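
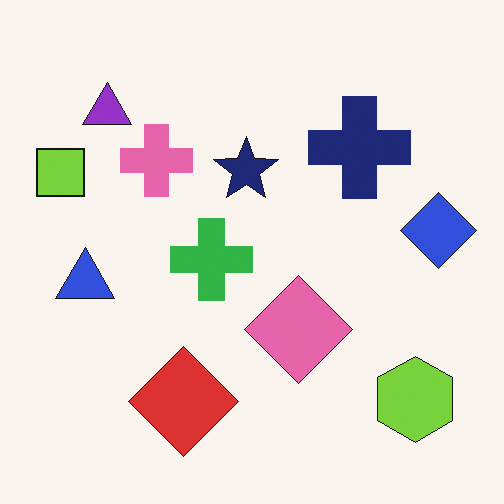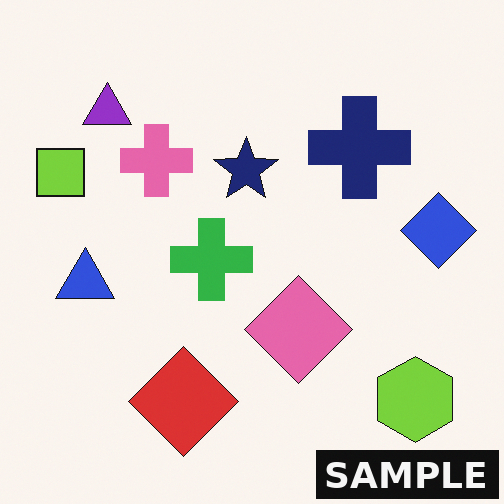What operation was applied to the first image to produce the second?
The image was watermarked with the text "SAMPLE" in the lower-right corner.

A dark label reading "SAMPLE" appears in the lower-right corner.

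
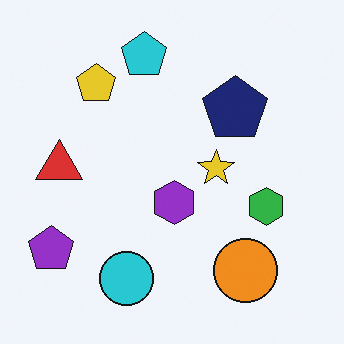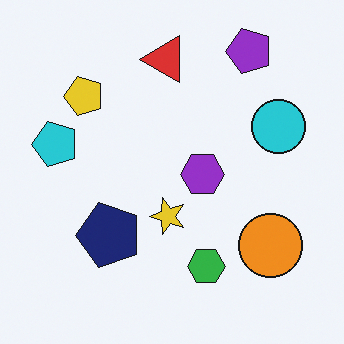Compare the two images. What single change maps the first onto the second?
The image was transposed (reflected across the top-left ↔ bottom-right diagonal).

Shapes have swapped their row and column positions — what was in the top-right is now in the bottom-left — a diagonal reflection.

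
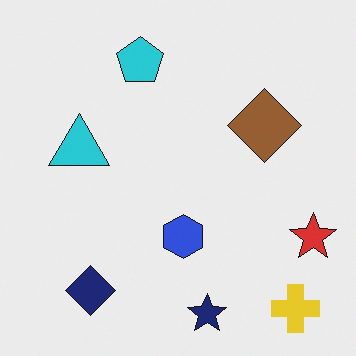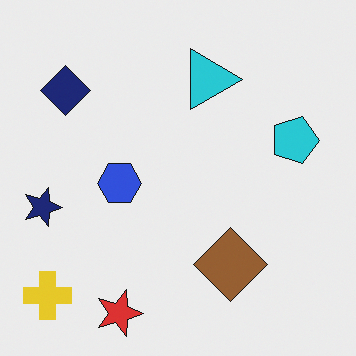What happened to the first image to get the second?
It was rotated 90° clockwise.

The yellow cross sits in the bottom-right of the first image and the bottom-left of the second — consistent with a whole-image 90° clockwise rotation.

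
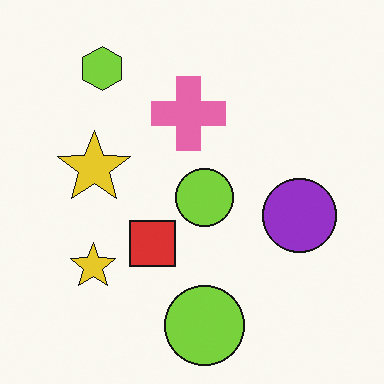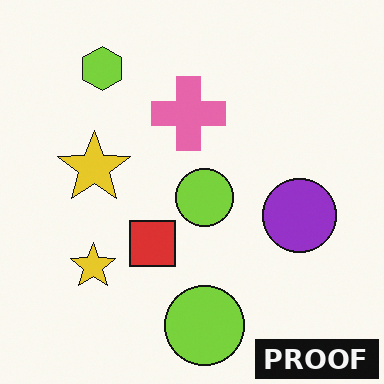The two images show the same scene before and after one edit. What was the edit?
The second image is the first watermarked with the text "PROOF" in the lower-right corner.

A dark label reading "PROOF" appears in the lower-right corner.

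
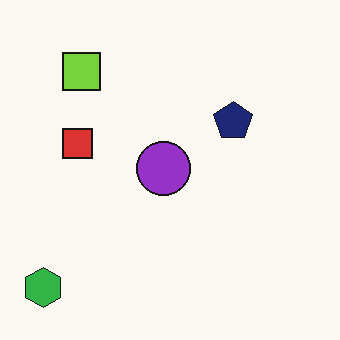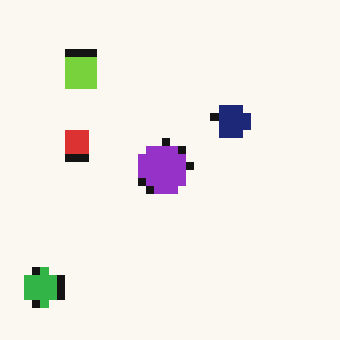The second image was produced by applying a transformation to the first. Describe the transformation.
Pixelated into visible square blocks.

Shapes are reduced to large square blocks; fine edges and outlines are lost — a downscale-then-upscale (mosaic) effect.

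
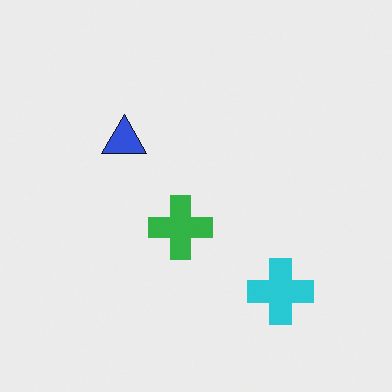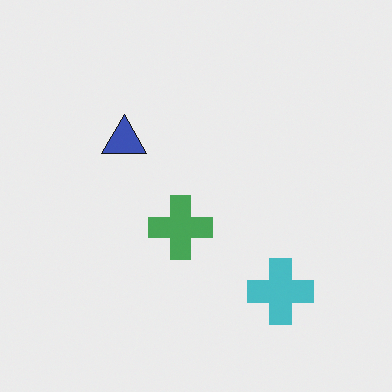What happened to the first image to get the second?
Slightly desaturated.

All colors are more muted and greyish — a global saturation change.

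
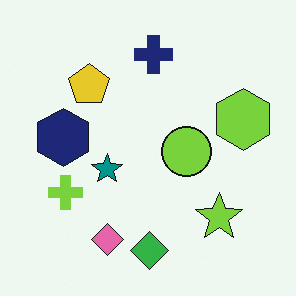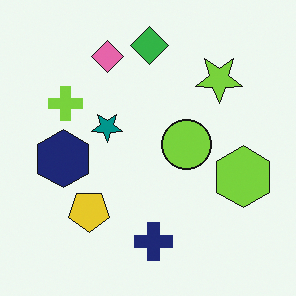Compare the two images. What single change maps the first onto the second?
The second image is the first flipped vertically (top ↔ bottom).

The green diamond is in the bottom of the first image and the top of the second — shapes on opposite sides of the horizontal midline have swapped in a mirror flip.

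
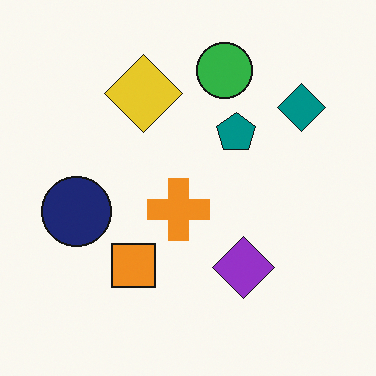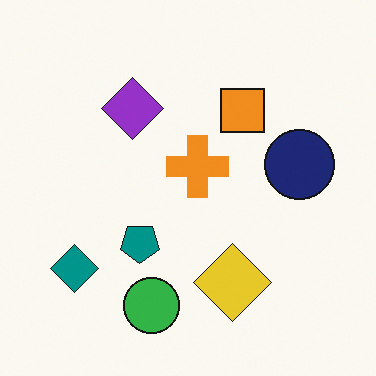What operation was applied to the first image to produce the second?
It was rotated 180°.

The teal diamond sits in the top-right of the first image and the bottom-left of the second — consistent with a whole-image 180° rotation.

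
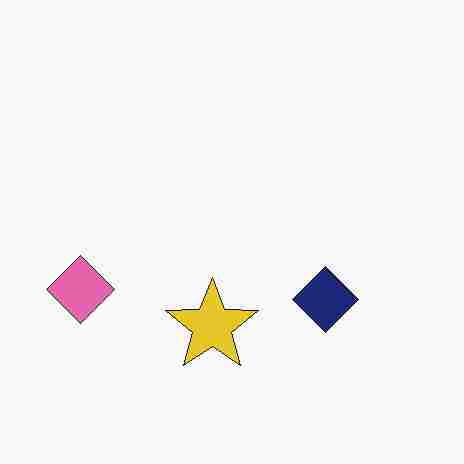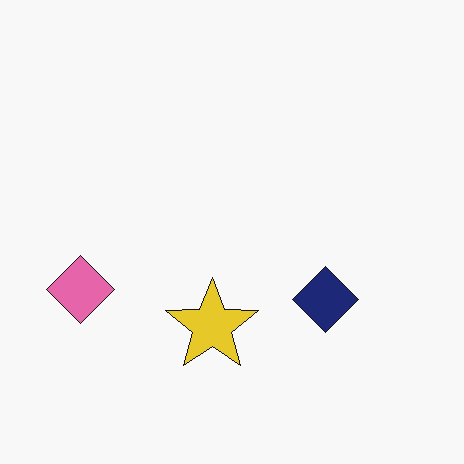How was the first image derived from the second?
It was degraded with heavy JPEG compression.

Blocky 8×8 compression artifacts appear around shape edges and the flat background shows ringing — characteristic JPEG degradation.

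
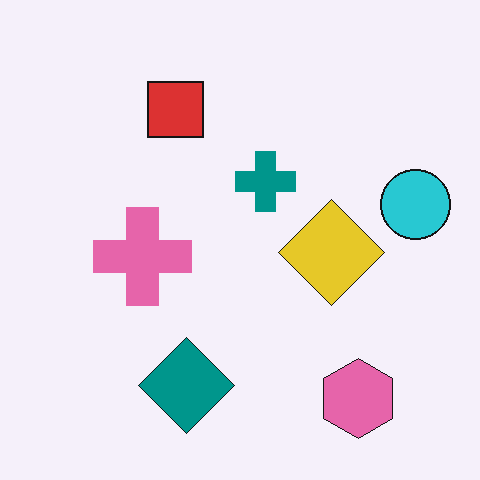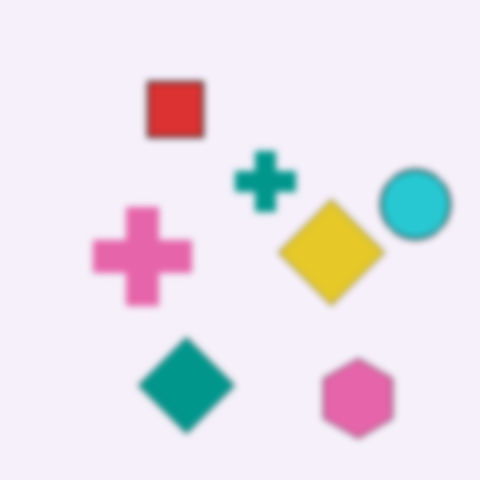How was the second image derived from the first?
The transformation is: noticeably gaussian-blurred.

Shape edges and outlines are uniformly softened across the whole image.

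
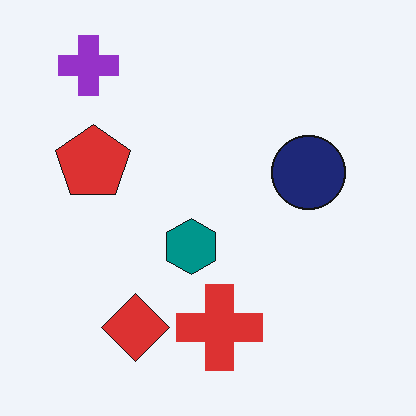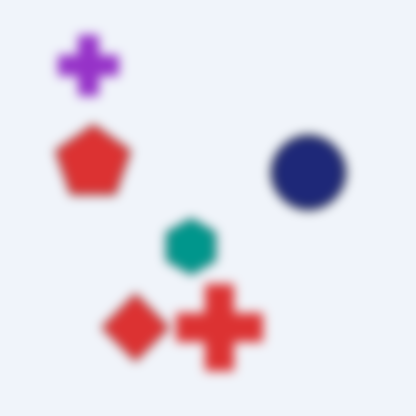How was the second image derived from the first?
It was strongly gaussian-blurred.

Shape edges and outlines are uniformly softened across the whole image.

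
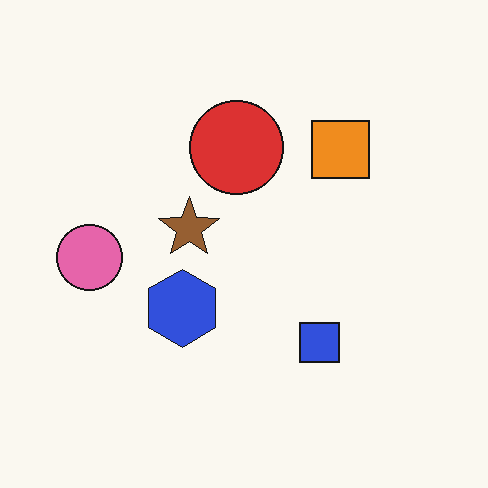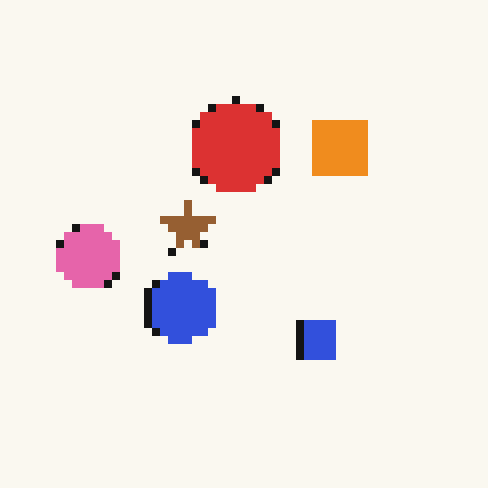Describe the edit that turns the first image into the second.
Pixelated into visible square blocks.

Shapes are reduced to large square blocks; fine edges and outlines are lost — a downscale-then-upscale (mosaic) effect.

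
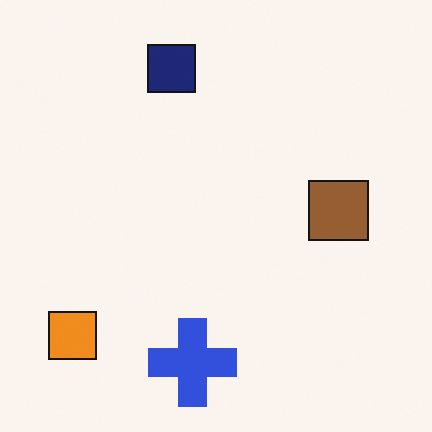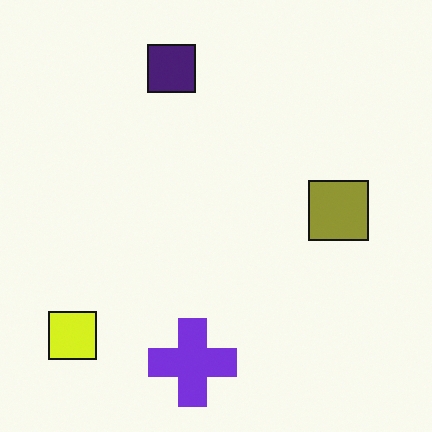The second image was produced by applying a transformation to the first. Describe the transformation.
Hue-shifted by a small amount.

Every shape's color has rotated by the same amount around the hue wheel — a uniform hue shift.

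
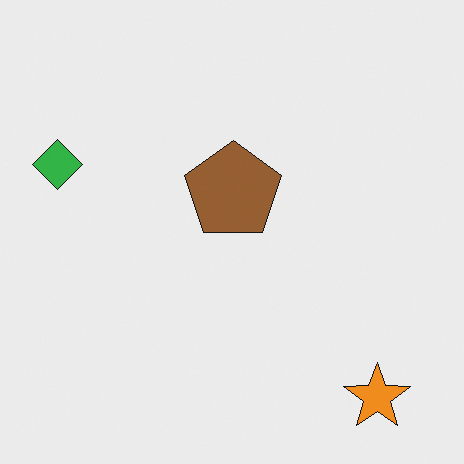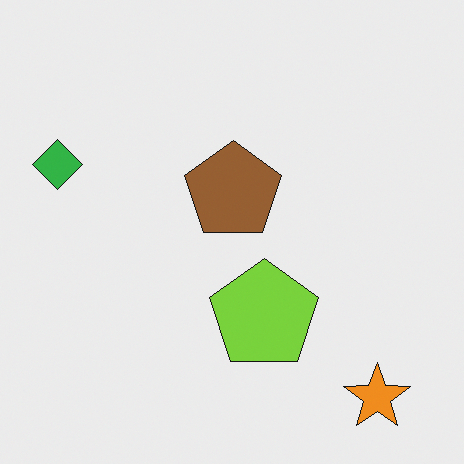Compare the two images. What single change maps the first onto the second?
The second image is the first overlaid with an additional lime pentagon.

A lime pentagon appears in the second image that is absent from the first.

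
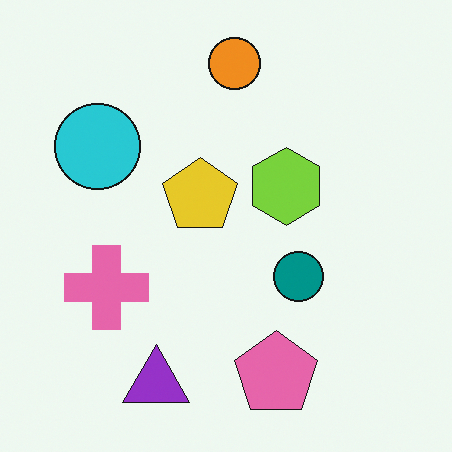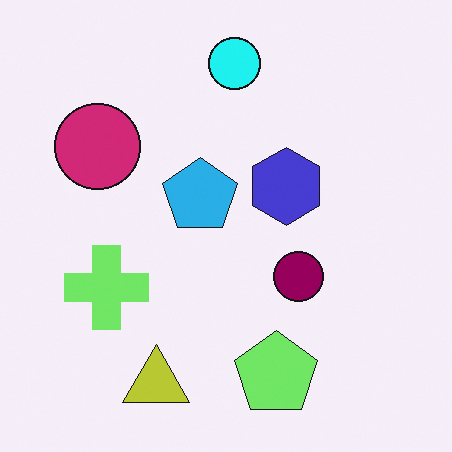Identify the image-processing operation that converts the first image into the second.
The image was hue-shifted noticeably.

Every shape's color has rotated by the same amount around the hue wheel — a uniform hue shift.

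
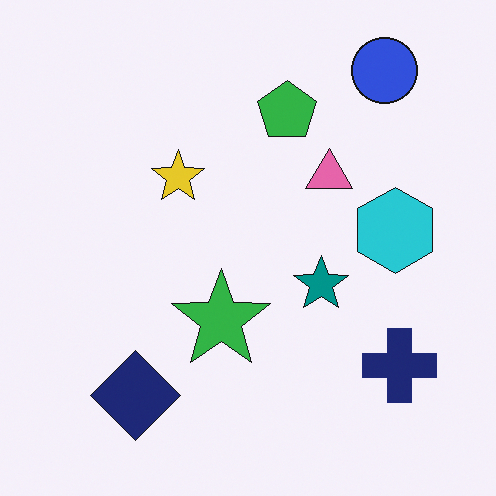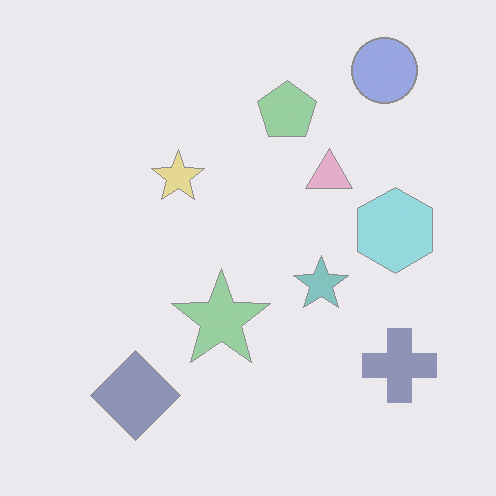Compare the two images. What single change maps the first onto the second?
This is the original image given much lower contrast.

Tones are pushed toward mid-grey across the whole image — a global contrast change.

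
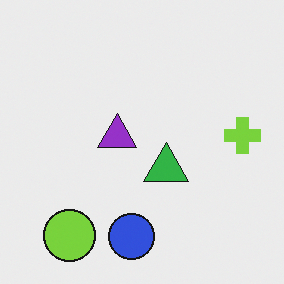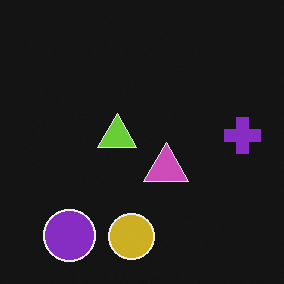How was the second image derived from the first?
Color-inverted (negative).

The light background has become dark and every shape's color is its complement — a photographic negative.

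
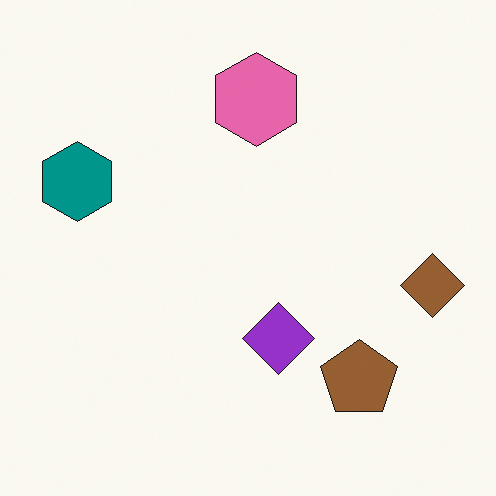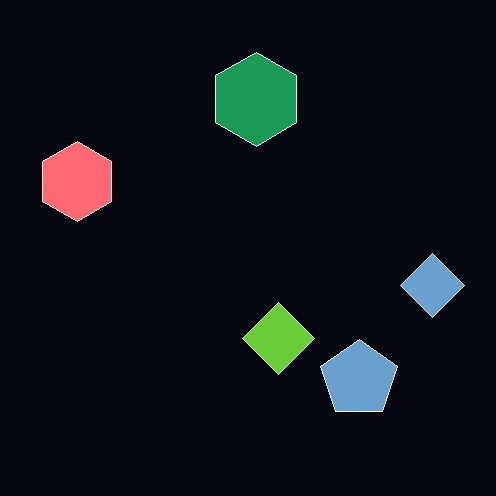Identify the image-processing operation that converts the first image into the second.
This is the original image color-inverted (negative).

The light background has become dark and every shape's color is its complement — a photographic negative.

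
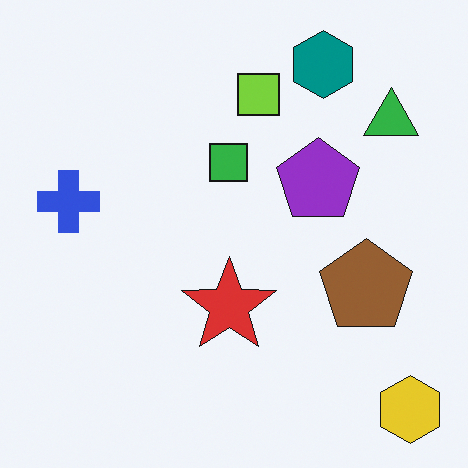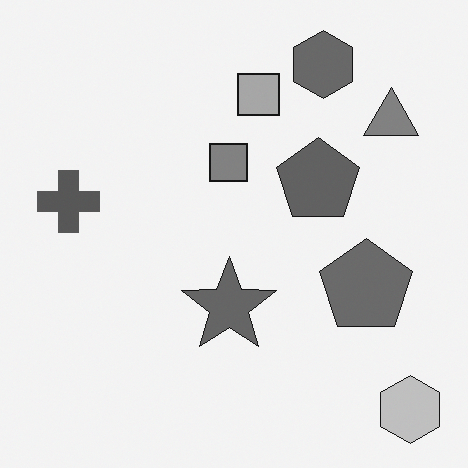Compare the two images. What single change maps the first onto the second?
It was converted to grayscale.

All color is removed — every shape is now a shade of grey.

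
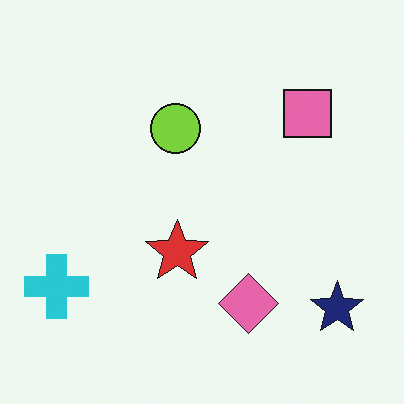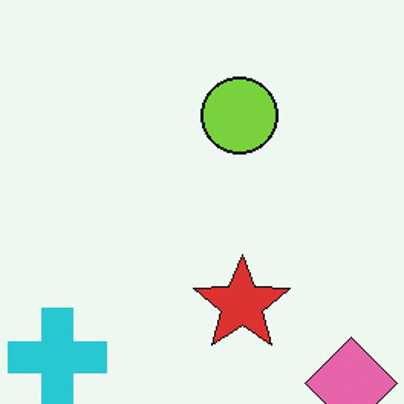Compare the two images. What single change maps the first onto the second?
The second image is the first cropped to a modestly smaller region and rescaled.

The visible shapes are larger and the field of view is narrower; shapes near the original edges may be partly or wholly outside the frame — a crop-and-rescale.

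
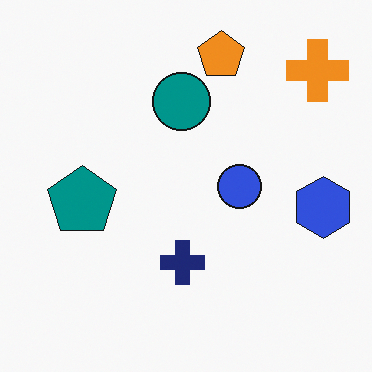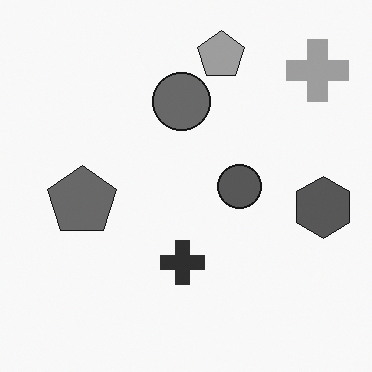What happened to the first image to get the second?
Converted to grayscale.

All color is removed — every shape is now a shade of grey.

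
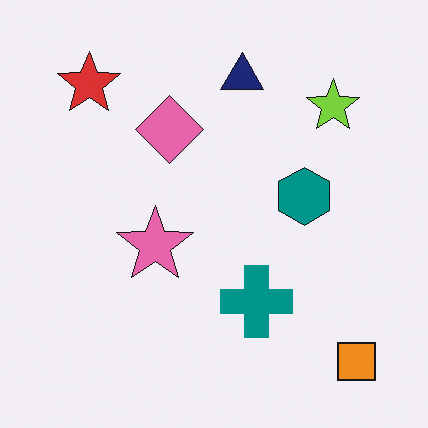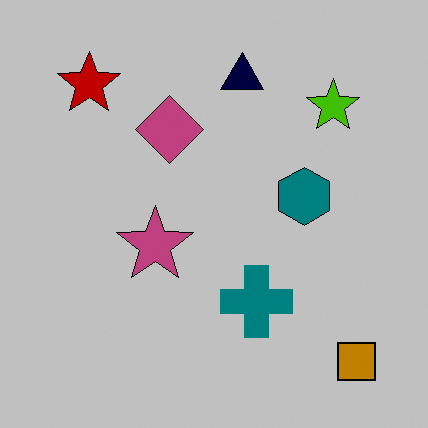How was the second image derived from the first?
The second image is the first aggressively posterized.

Each flat color has snapped to a coarser quantized level — most visibly, the near-white background has dropped to a flat grey.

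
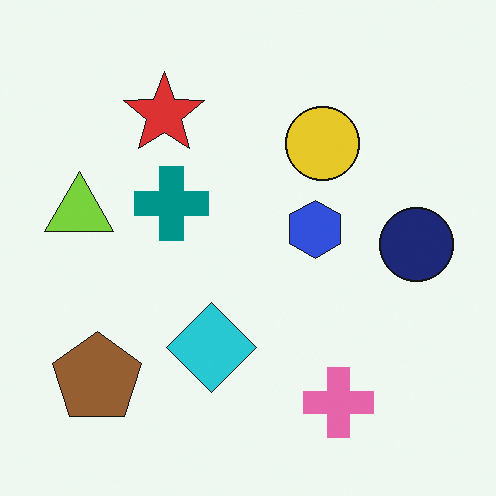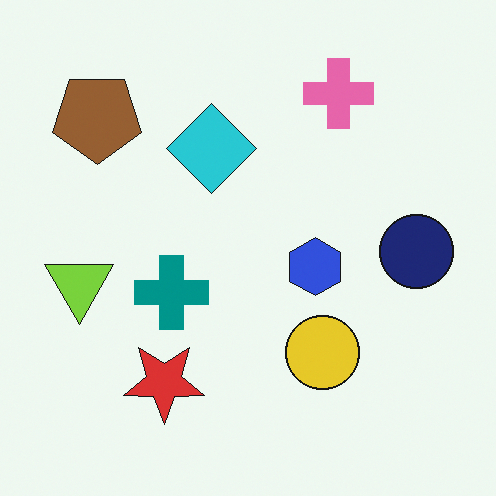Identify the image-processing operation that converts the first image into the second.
Flipped vertically (top ↔ bottom).

The pink cross is in the bottom-right of the first image and the top-right of the second — shapes on opposite sides of the horizontal midline have swapped in a mirror flip.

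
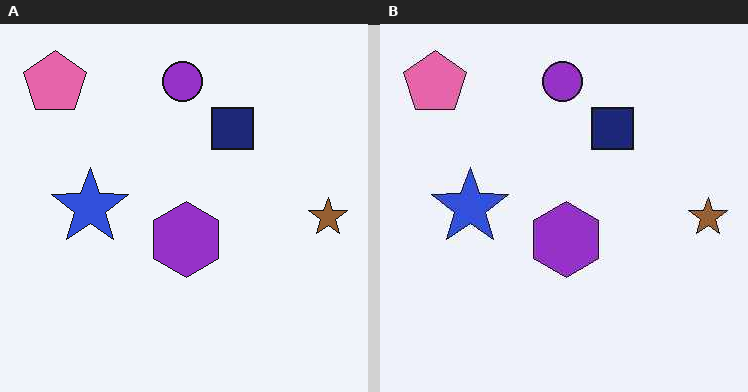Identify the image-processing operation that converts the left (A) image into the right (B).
It was JPEG-compressed with visible artifacts.

Blocky 8×8 compression artifacts appear around shape edges and the flat background shows ringing — characteristic JPEG degradation.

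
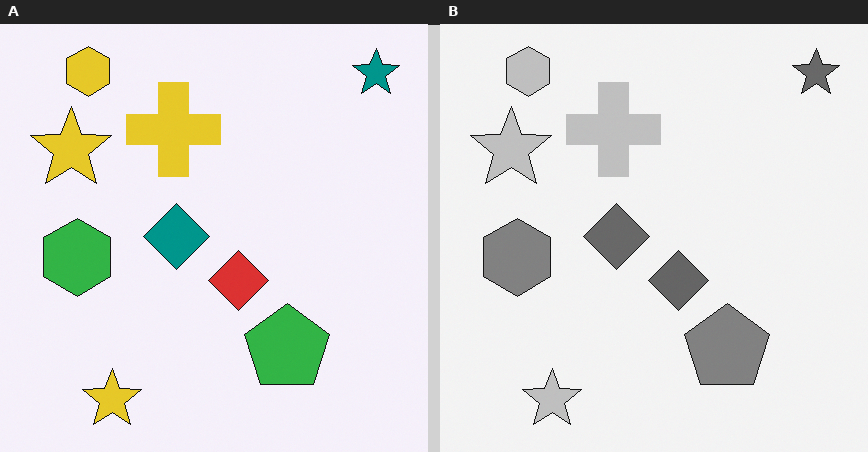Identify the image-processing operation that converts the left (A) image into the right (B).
The image was converted to grayscale.

All color is removed — every shape is now a shade of grey.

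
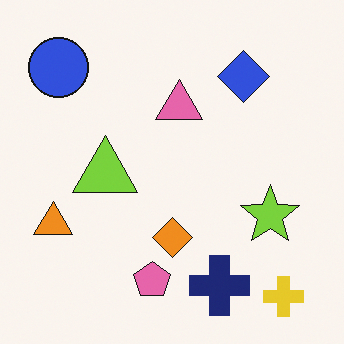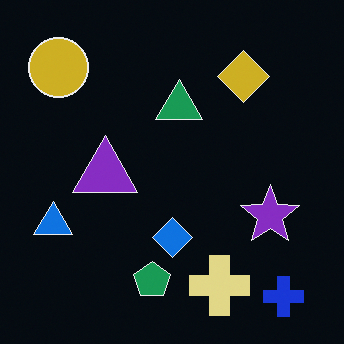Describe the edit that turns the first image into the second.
Color-inverted (negative).

The light background has become dark and every shape's color is its complement — a photographic negative.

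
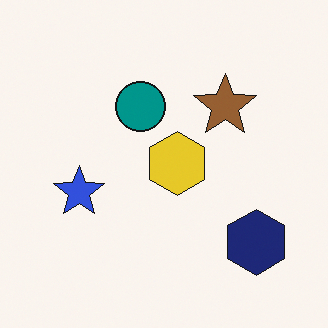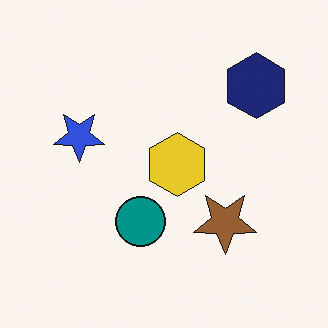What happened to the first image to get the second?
Flipped vertically (top ↔ bottom).

The navy hexagon is in the bottom-right of the first image and the top-right of the second — shapes on opposite sides of the horizontal midline have swapped in a mirror flip.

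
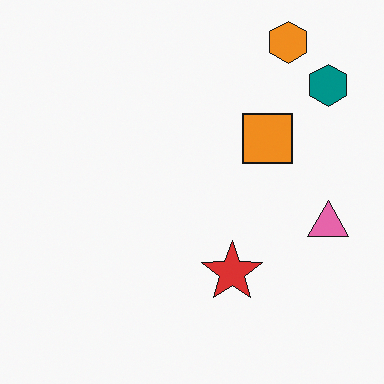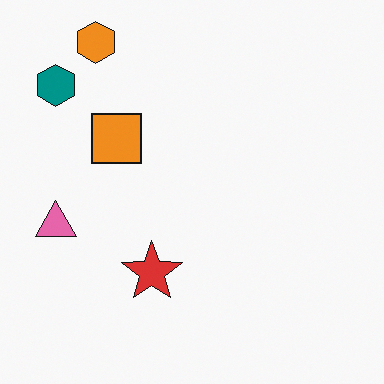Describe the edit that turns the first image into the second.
The image was flipped horizontally (left ↔ right).

The pink triangle is in the right of the first image and the left of the second — shapes on opposite sides of the vertical midline have swapped in a mirror flip.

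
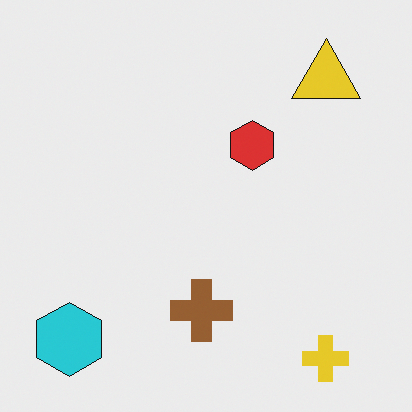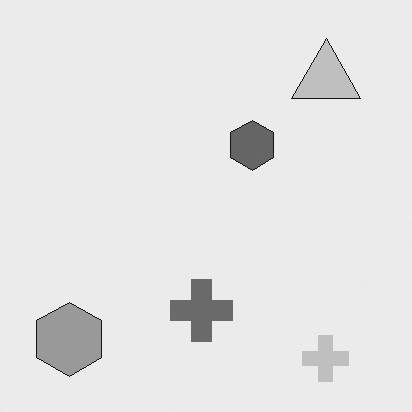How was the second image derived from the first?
The second image is the first converted to grayscale.

All color is removed — every shape is now a shade of grey.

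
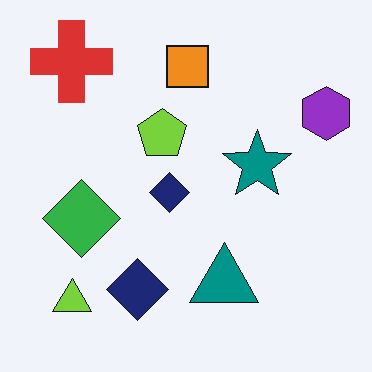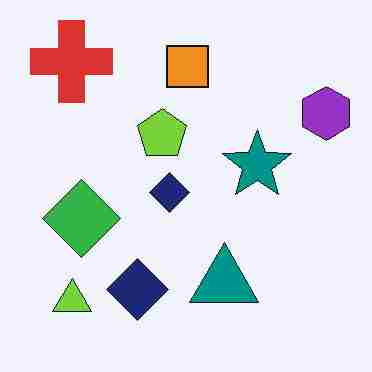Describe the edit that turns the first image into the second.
The transformation is: heavily JPEG-compressed with obvious blocking artifacts.

Blocky 8×8 compression artifacts appear around shape edges and the flat background shows ringing — characteristic JPEG degradation.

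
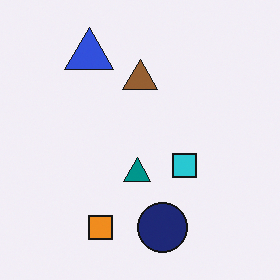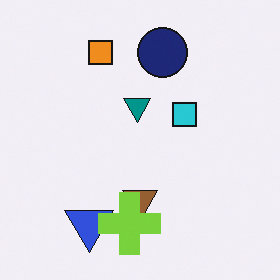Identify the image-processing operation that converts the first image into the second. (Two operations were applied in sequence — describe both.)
It was flipped vertically (top ↔ bottom), then overlaid with an additional lime cross.

The orange square is in the bottom of the first image and the top of the second — shapes on opposite sides of the horizontal midline have swapped in a mirror flip. A lime cross appears in the second image that is absent from the first.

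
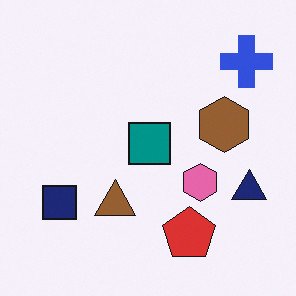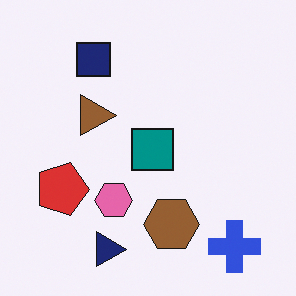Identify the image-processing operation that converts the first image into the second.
It was rotated 90° clockwise.

The blue cross sits in the top-right of the first image and the bottom-right of the second — consistent with a whole-image 90° clockwise rotation.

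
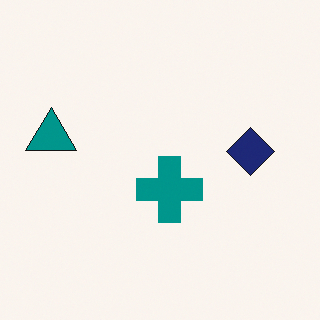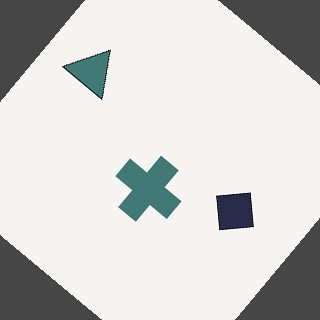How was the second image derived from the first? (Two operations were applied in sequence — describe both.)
The image was rotated clockwise by a large amount — several tens of degrees, then heavily desaturated.

Every shape is tilted by the same angle and the image corners show triangular fill wedges — a whole-image rotation by a non-right angle. All colors are more muted and greyish — a global saturation change.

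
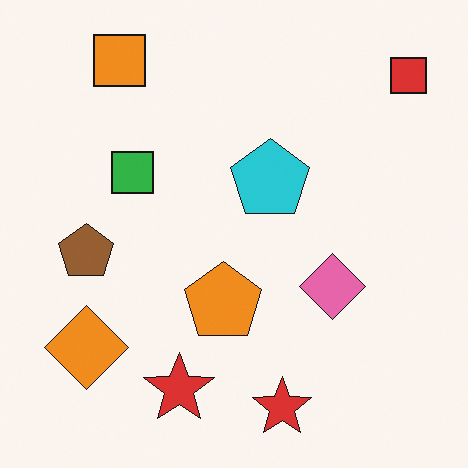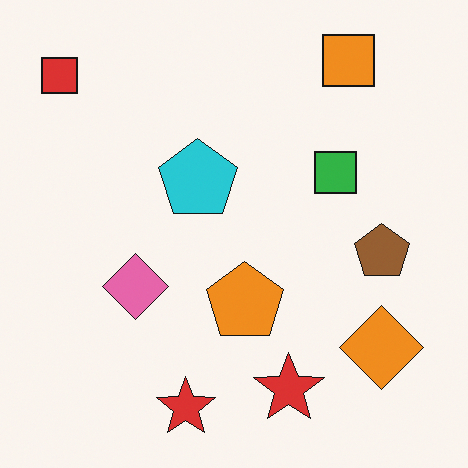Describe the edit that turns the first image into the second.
It was flipped horizontally (left ↔ right).

The red square is in the top-right of the first image and the top-left of the second — shapes on opposite sides of the vertical midline have swapped in a mirror flip.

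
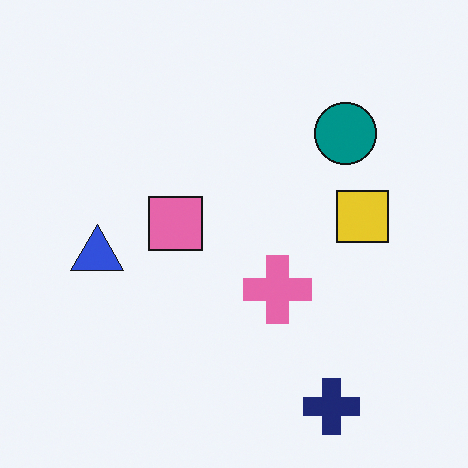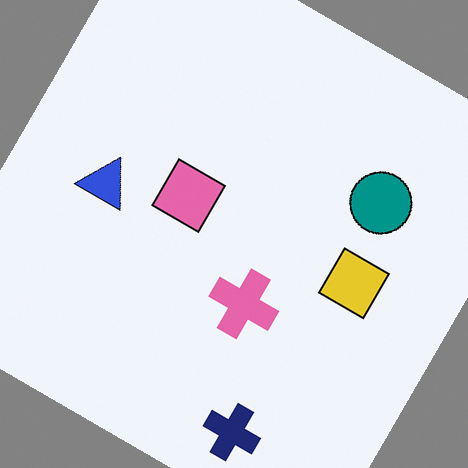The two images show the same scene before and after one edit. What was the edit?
It was rotated clockwise by a large amount — several tens of degrees.

Every shape is tilted by the same angle and the image corners show triangular fill wedges — a whole-image rotation by a non-right angle.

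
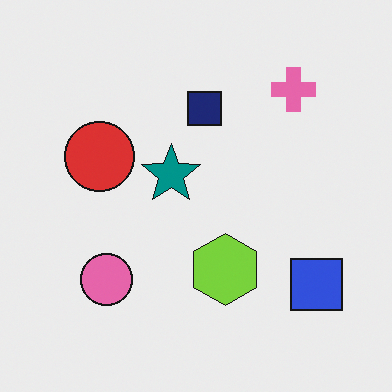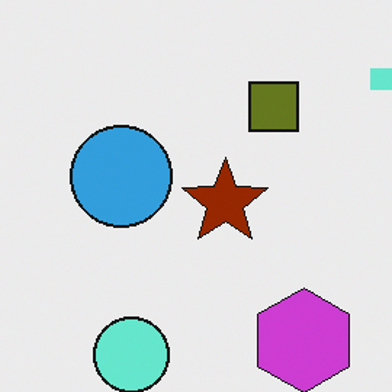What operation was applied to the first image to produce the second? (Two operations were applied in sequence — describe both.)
Cropped slightly and scaled back up, then hue-shifted by a large amount.

The visible shapes are larger and the field of view is narrower; shapes near the original edges may be partly or wholly outside the frame — a crop-and-rescale. Every shape's color has rotated by the same amount around the hue wheel — a uniform hue shift.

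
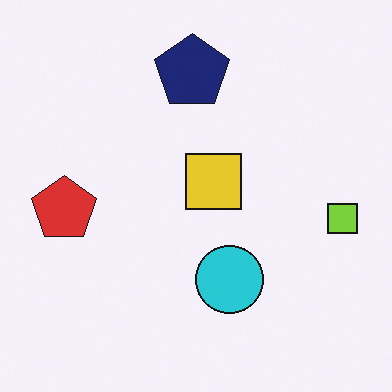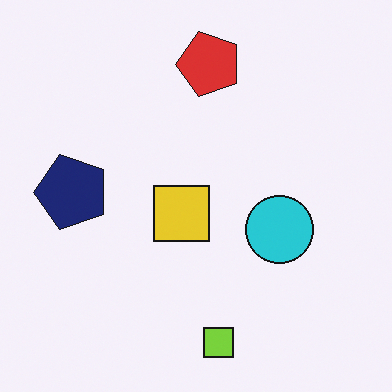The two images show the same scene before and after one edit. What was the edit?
This is the original image transposed (reflected across the top-left ↔ bottom-right diagonal).

Shapes have swapped their row and column positions — what was in the top-right is now in the bottom-left — a diagonal reflection.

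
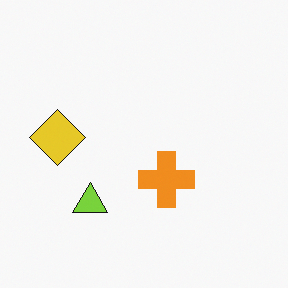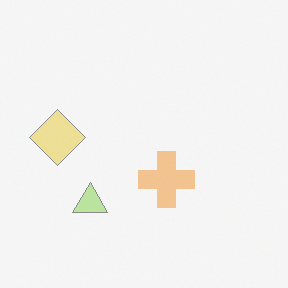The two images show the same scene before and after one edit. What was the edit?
This is the original image washed out (contrast reduced).

Tones are pushed toward mid-grey across the whole image — a global contrast change.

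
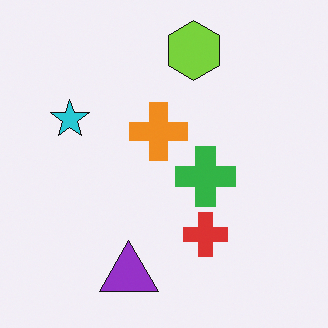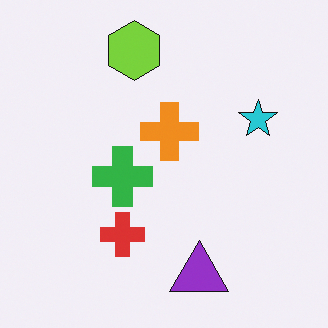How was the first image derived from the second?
Flipped horizontally (left ↔ right).

The cyan star is in the right of the second image and the left of the first — shapes on opposite sides of the vertical midline have swapped in a mirror flip.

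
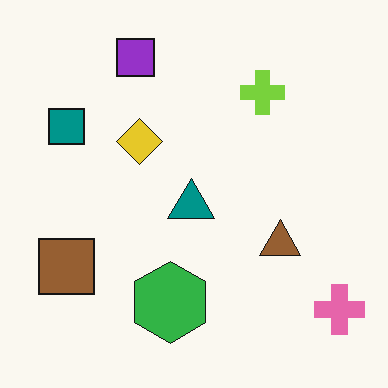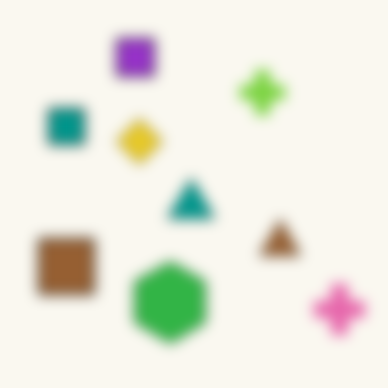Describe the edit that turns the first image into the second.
This is the original image heavily blurred.

Shape edges and outlines are uniformly softened across the whole image.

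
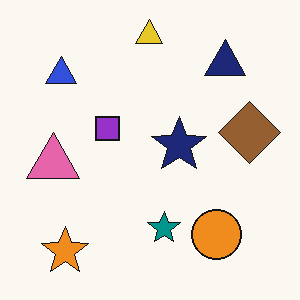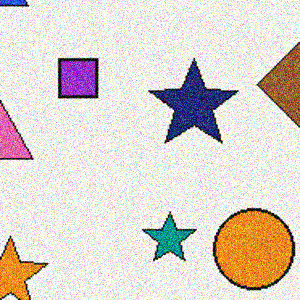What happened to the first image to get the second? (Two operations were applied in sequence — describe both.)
Cropped slightly and scaled back up, then degraded with heavy additive noise.

The visible shapes are larger and the field of view is narrower; shapes near the original edges may be partly or wholly outside the frame — a crop-and-rescale. Random speckle covers the whole image, including the flat background.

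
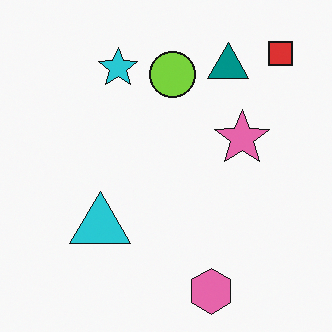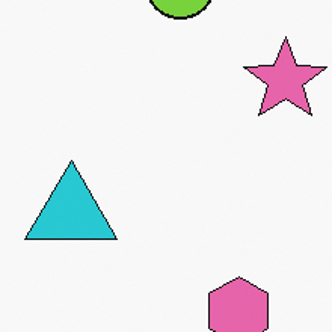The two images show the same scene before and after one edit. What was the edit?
The transformation is: cropped to a modestly smaller region and rescaled.

The visible shapes are larger and the field of view is narrower; shapes near the original edges may be partly or wholly outside the frame — a crop-and-rescale.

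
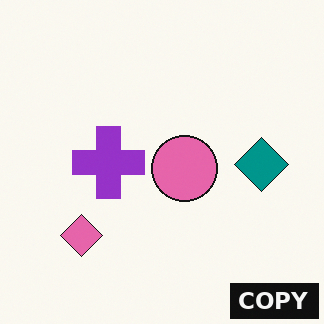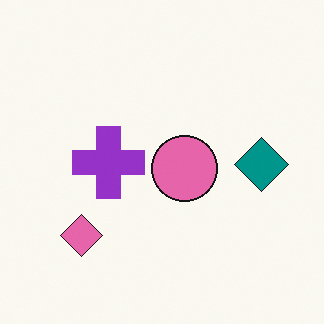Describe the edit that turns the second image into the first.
The transformation is: watermarked with the text "COPY" in the lower-right corner.

A dark label reading "COPY" appears in the lower-right corner.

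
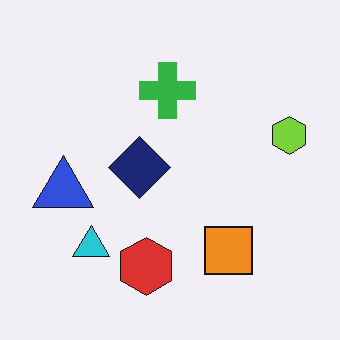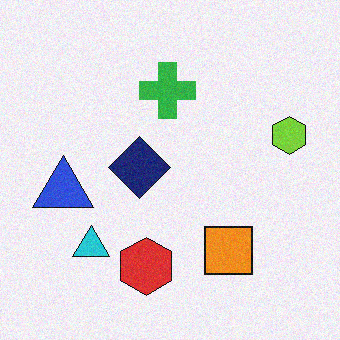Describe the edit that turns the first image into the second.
This is the original image degraded with light additive noise.

Random speckle covers the whole image, including the flat background.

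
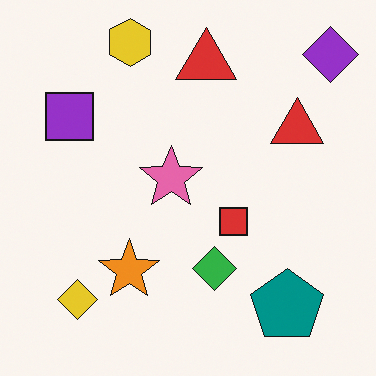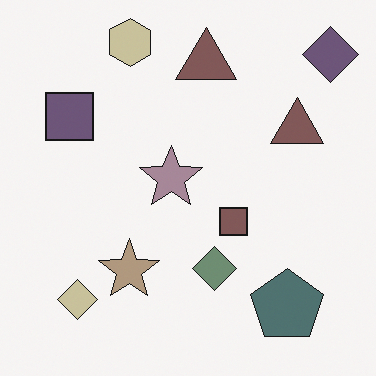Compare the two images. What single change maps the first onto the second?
This is the original image made much more muted (saturation change).

All colors are more muted and greyish — a global saturation change.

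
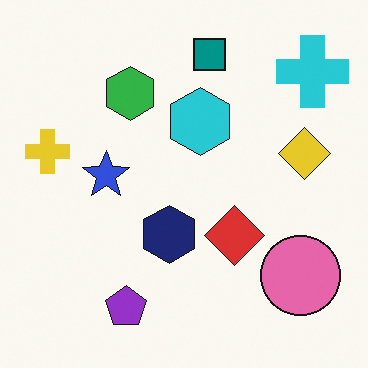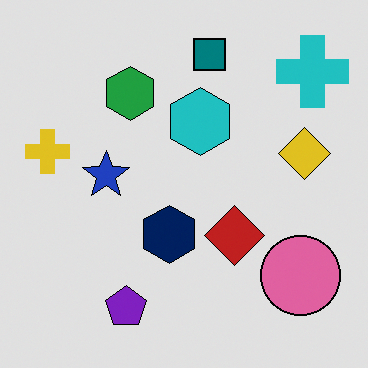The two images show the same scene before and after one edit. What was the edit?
It was posterized to a reduced palette.

Each flat color has snapped to a coarser quantized level — most visibly, the near-white background has dropped to a flat grey.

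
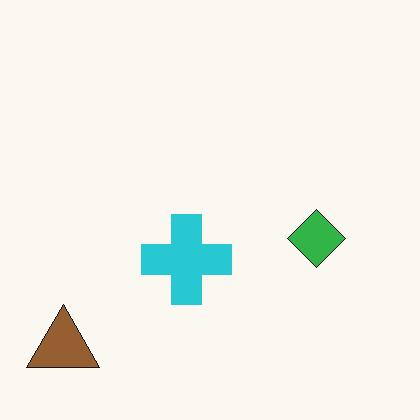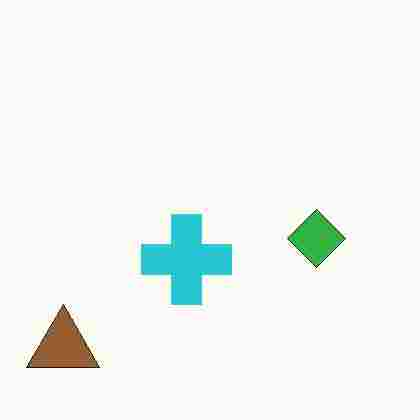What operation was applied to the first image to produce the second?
Heavily JPEG-compressed with obvious blocking artifacts.

Blocky 8×8 compression artifacts appear around shape edges and the flat background shows ringing — characteristic JPEG degradation.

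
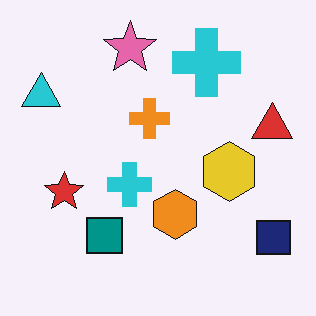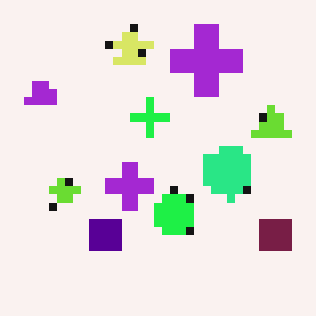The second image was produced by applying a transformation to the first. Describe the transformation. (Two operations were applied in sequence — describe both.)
Hue-shifted by a moderate amount, then pixelated into visible square blocks.

Every shape's color has rotated by the same amount around the hue wheel — a uniform hue shift. Shapes are reduced to large square blocks; fine edges and outlines are lost — a downscale-then-upscale (mosaic) effect.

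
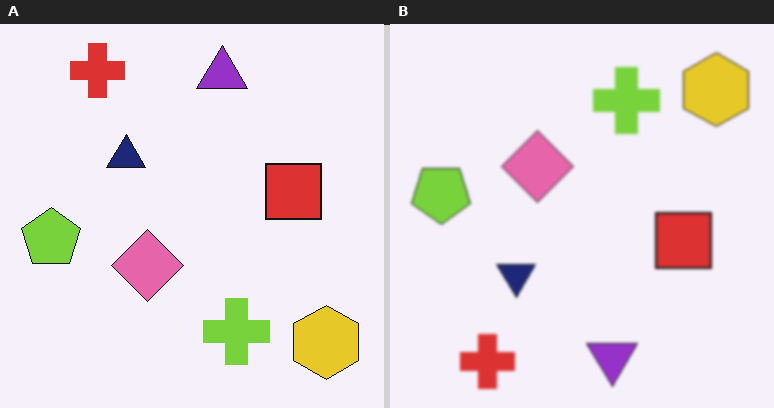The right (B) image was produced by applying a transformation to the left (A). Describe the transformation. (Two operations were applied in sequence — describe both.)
The right (B) image is the left (A) flipped vertically (top ↔ bottom), then lightly blurred.

The red cross is in the top-left of the left (A) image and the bottom-left of the right (B) — shapes on opposite sides of the horizontal midline have swapped in a mirror flip. Shape edges and outlines are uniformly softened across the whole image.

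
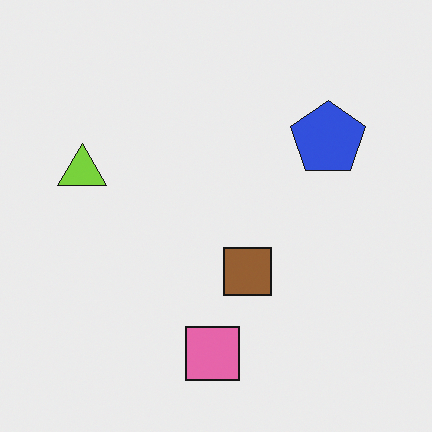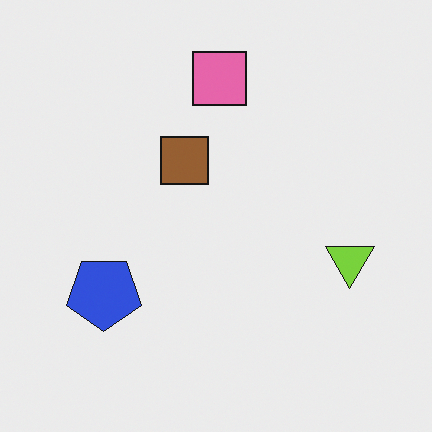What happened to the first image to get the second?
It was rotated 180°.

The lime triangle sits in the left of the first image and the right of the second — consistent with a whole-image 180° rotation.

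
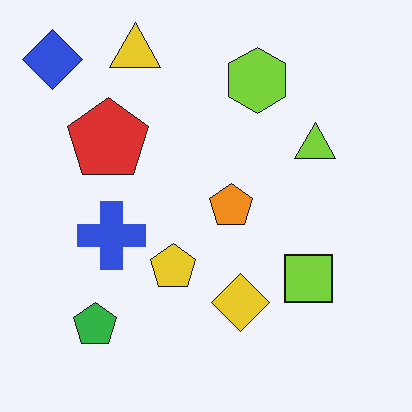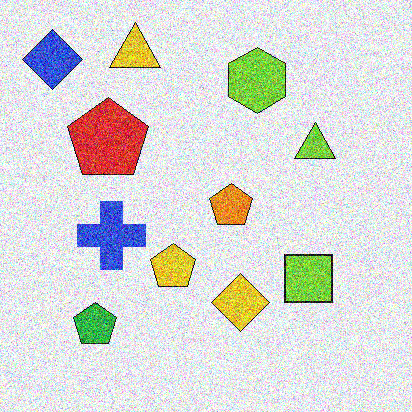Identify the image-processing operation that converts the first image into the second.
Degraded with strong gaussian noise.

Random speckle covers the whole image, including the flat background.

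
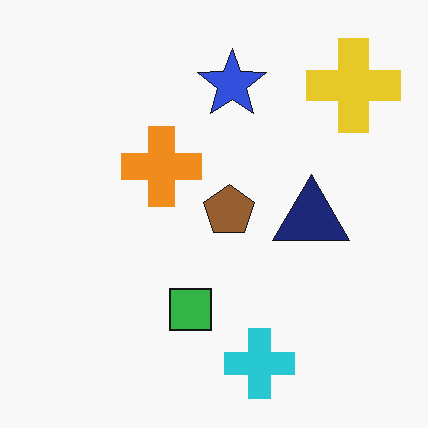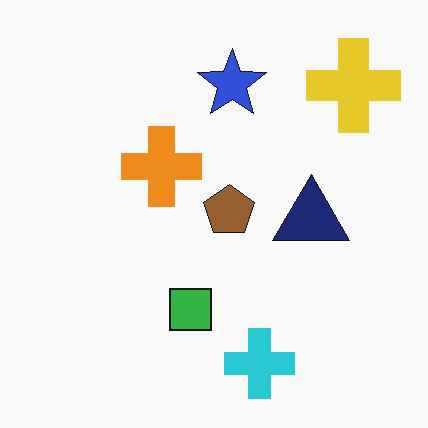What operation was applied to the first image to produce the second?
The image was given moderate JPEG compression.

Blocky 8×8 compression artifacts appear around shape edges and the flat background shows ringing — characteristic JPEG degradation.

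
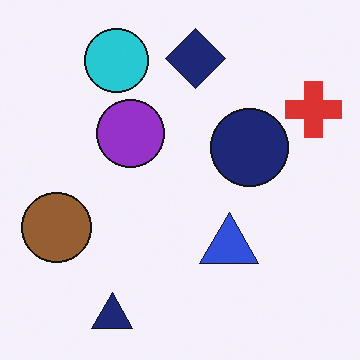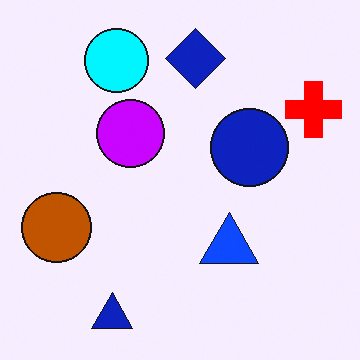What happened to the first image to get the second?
It was made much more vivid (saturation change).

All colors are more vivid — a global saturation change.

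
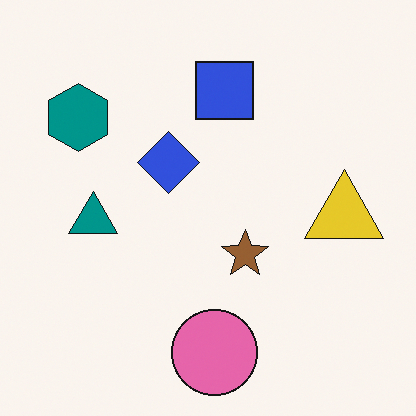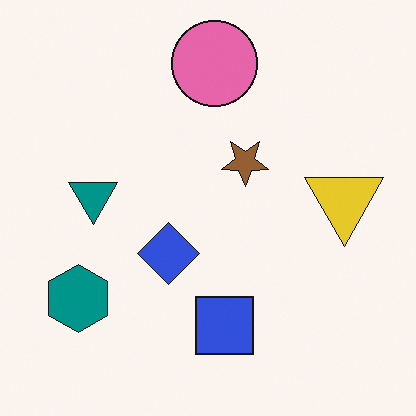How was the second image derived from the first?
This is the original image flipped vertically (top ↔ bottom).

The pink circle is in the bottom of the first image and the top of the second — shapes on opposite sides of the horizontal midline have swapped in a mirror flip.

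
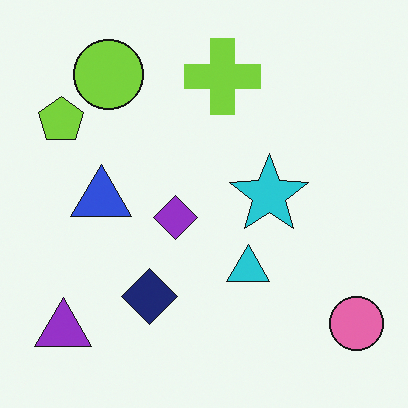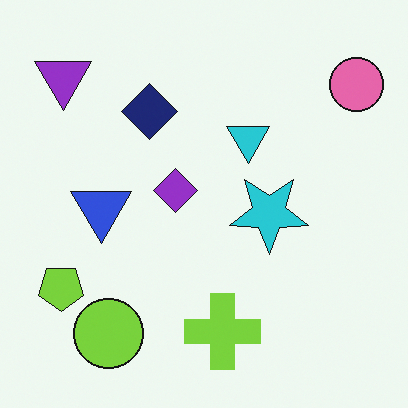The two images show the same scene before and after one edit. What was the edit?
This is the original image flipped vertically (top ↔ bottom).

The lime circle is in the top-left of the first image and the bottom-left of the second — shapes on opposite sides of the horizontal midline have swapped in a mirror flip.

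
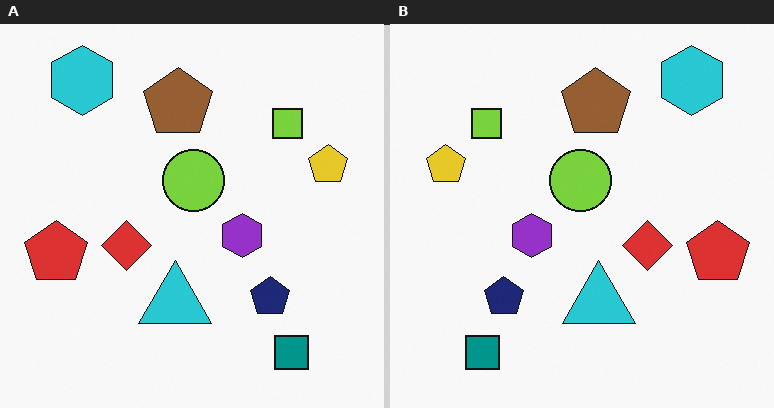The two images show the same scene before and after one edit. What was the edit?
The image was flipped horizontally (left ↔ right).

The red pentagon is in the left of the left (A) image and the right of the right (B) — shapes on opposite sides of the vertical midline have swapped in a mirror flip.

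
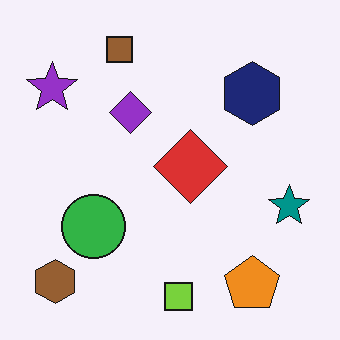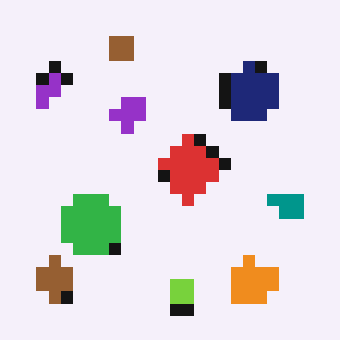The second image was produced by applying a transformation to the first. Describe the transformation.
It was heavily pixelated into large blocks.

Shapes are reduced to large square blocks; fine edges and outlines are lost — a downscale-then-upscale (mosaic) effect.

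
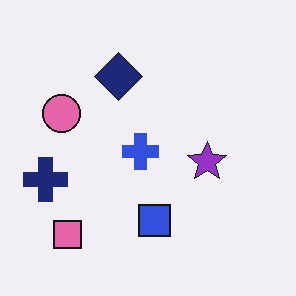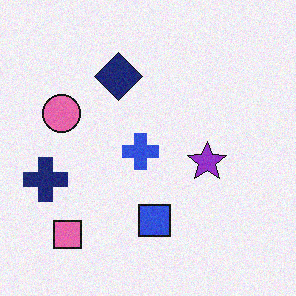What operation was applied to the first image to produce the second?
The transformation is: degraded with subtle gaussian noise.

Random speckle covers the whole image, including the flat background.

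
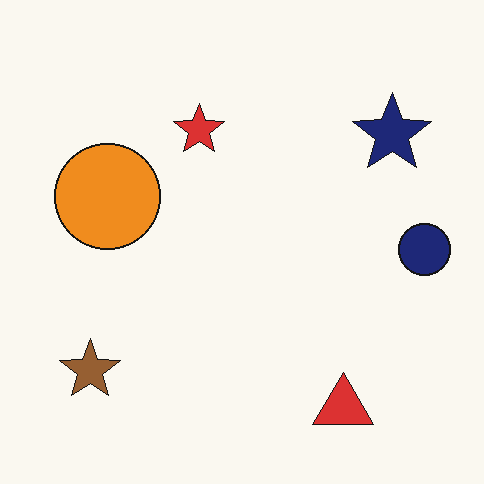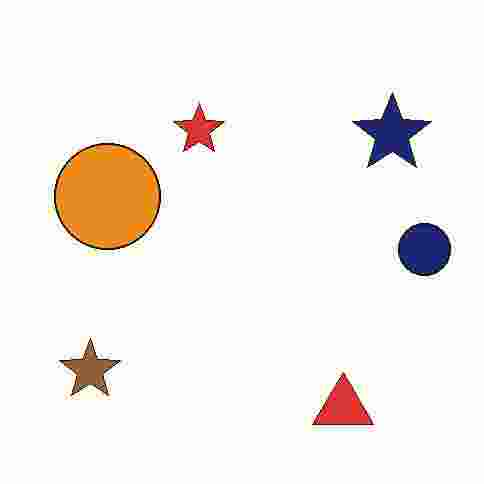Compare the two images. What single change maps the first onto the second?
It was degraded with heavy JPEG compression.

Blocky 8×8 compression artifacts appear around shape edges and the flat background shows ringing — characteristic JPEG degradation.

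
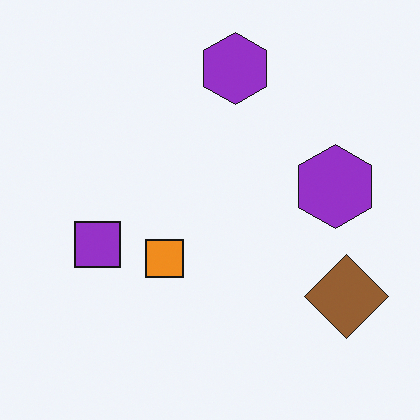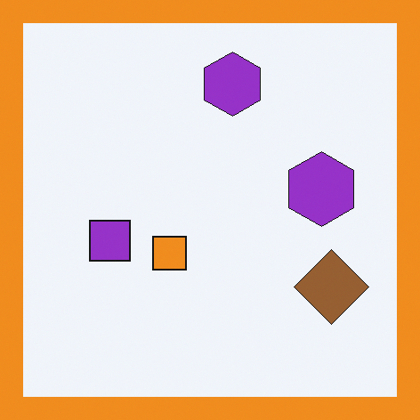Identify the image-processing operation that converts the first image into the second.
The second image is the first framed with a orange border.

A solid orange frame runs around the edge of the second image, with the content slightly shrunk inside it.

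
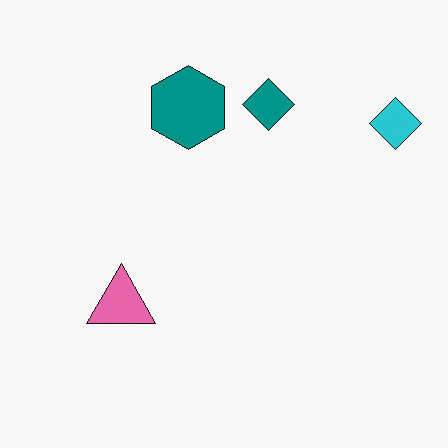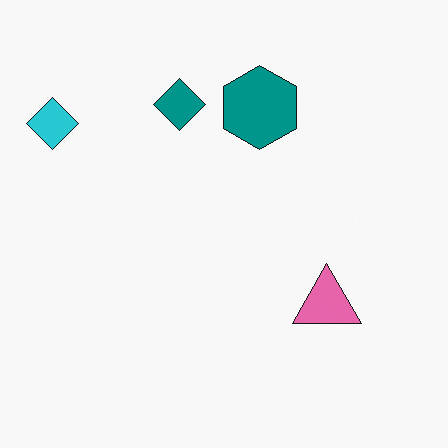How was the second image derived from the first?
Flipped horizontally (left ↔ right).

The cyan diamond is in the top-right of the first image and the top-left of the second — shapes on opposite sides of the vertical midline have swapped in a mirror flip.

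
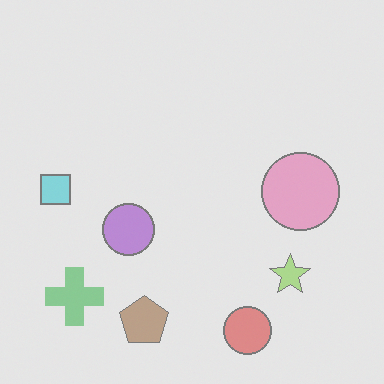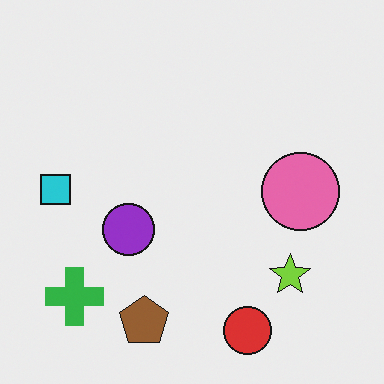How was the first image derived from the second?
The first image is the second washed out (contrast reduced).

Tones are pushed toward mid-grey across the whole image — a global contrast change.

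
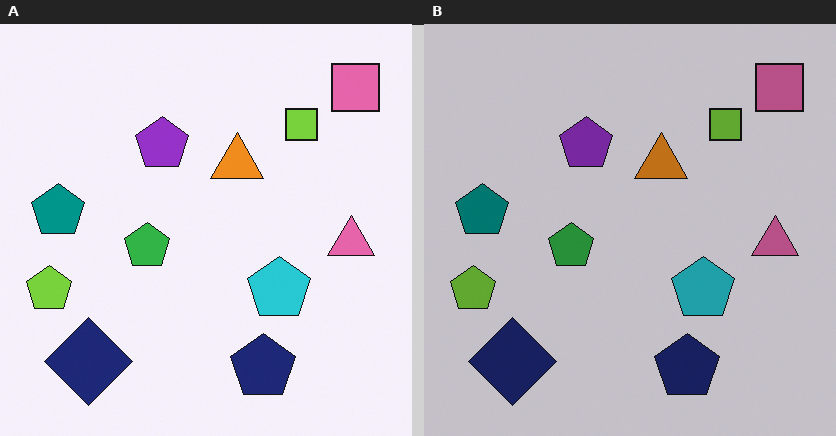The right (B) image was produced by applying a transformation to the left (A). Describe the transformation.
The transformation is: slightly darkened.

Every pixel — background and shapes alike — is uniformly darkened.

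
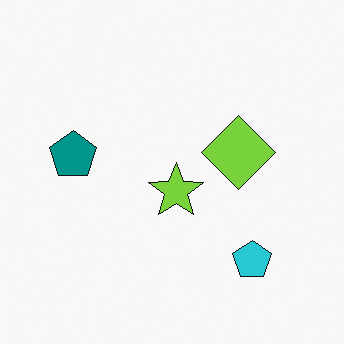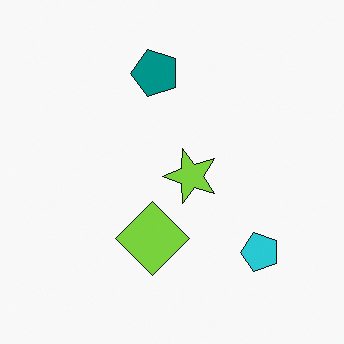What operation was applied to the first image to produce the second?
The second image is the first transposed (reflected across the top-left ↔ bottom-right diagonal).

Shapes have swapped their row and column positions — what was in the top-right is now in the bottom-left — a diagonal reflection.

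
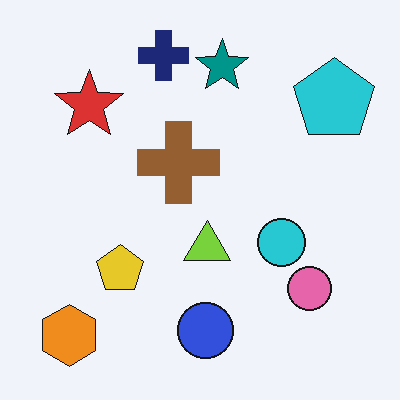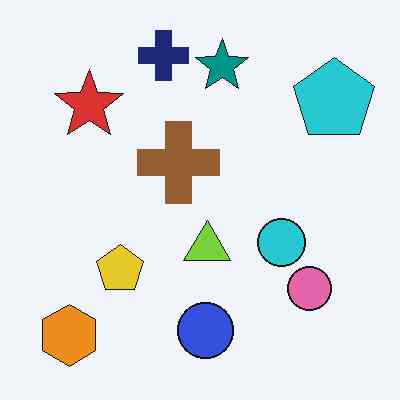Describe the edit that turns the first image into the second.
Given moderate JPEG compression.

Blocky 8×8 compression artifacts appear around shape edges and the flat background shows ringing — characteristic JPEG degradation.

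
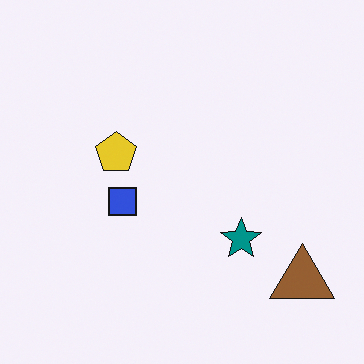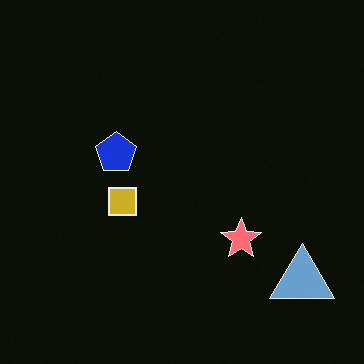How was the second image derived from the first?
The second image is the first color-inverted (negative).

The light background has become dark and every shape's color is its complement — a photographic negative.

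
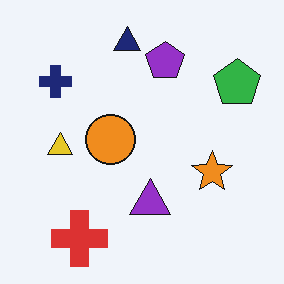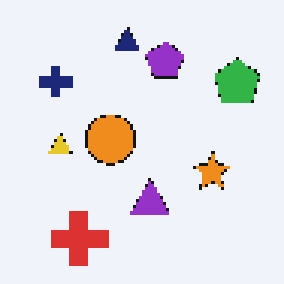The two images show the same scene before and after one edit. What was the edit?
This is the original image lightly pixelated (a mild mosaic effect).

Shapes are reduced to large square blocks; fine edges and outlines are lost — a downscale-then-upscale (mosaic) effect.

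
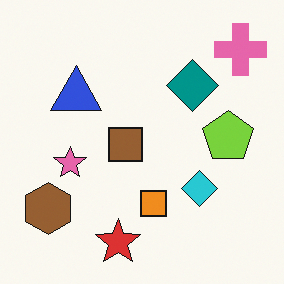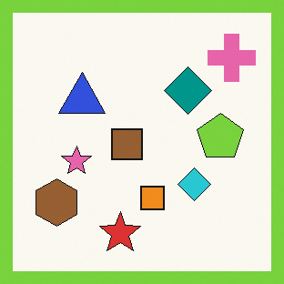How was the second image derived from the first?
It was framed with a lime border.

A solid lime frame runs around the edge of the second image, with the content slightly shrunk inside it.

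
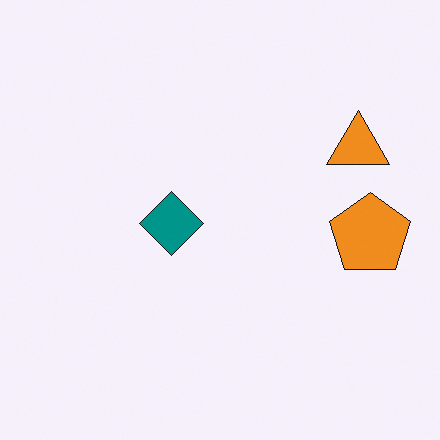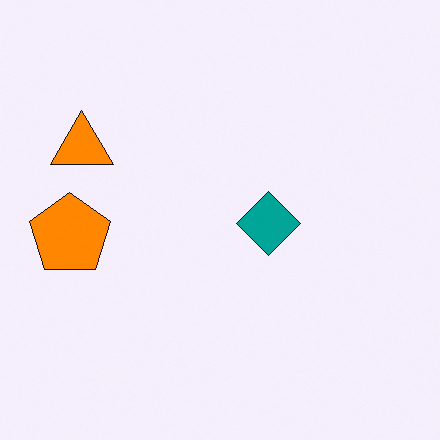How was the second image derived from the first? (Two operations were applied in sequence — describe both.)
The second image is the first slightly oversaturated, then flipped horizontally (left ↔ right).

All colors are more vivid — a global saturation change. The orange pentagon is in the right of the first image and the left of the second — shapes on opposite sides of the vertical midline have swapped in a mirror flip.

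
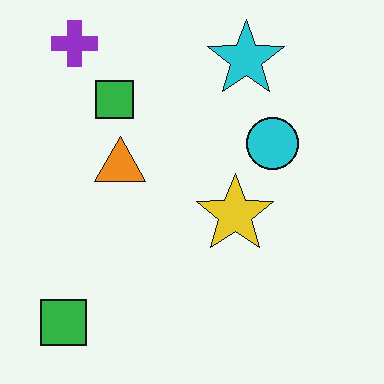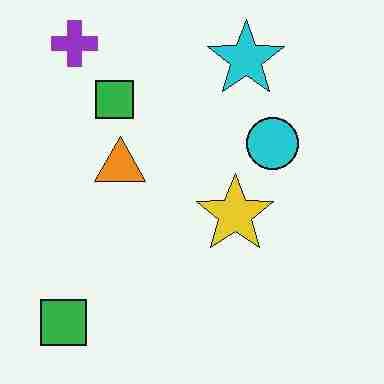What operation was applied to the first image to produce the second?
The image was heavily JPEG-compressed with obvious blocking artifacts.

Blocky 8×8 compression artifacts appear around shape edges and the flat background shows ringing — characteristic JPEG degradation.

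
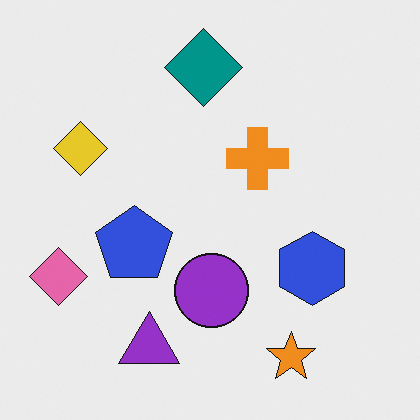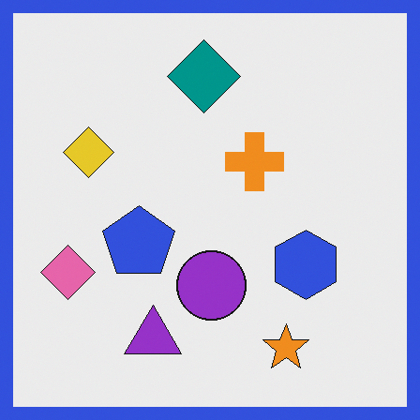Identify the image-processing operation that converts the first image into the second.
This is the original image framed with a blue border.

A solid blue frame runs around the edge of the second image, with the content slightly shrunk inside it.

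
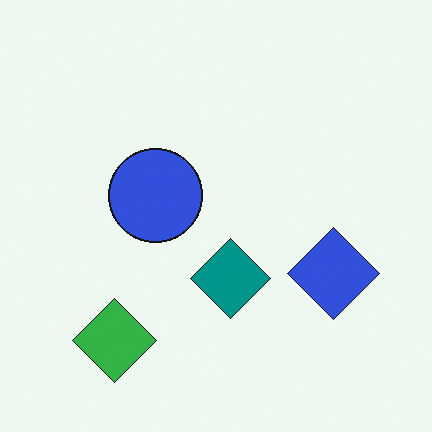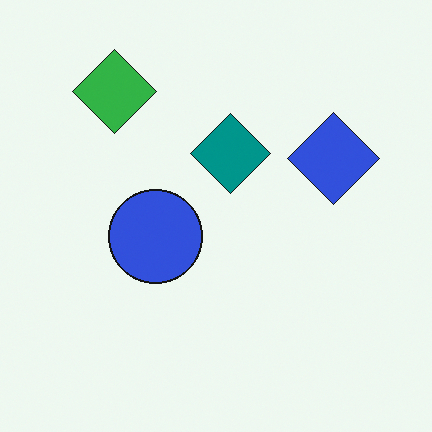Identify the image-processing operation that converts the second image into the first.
The first image is the second flipped vertically (top ↔ bottom).

The green diamond is in the top-left of the second image and the bottom-left of the first — shapes on opposite sides of the horizontal midline have swapped in a mirror flip.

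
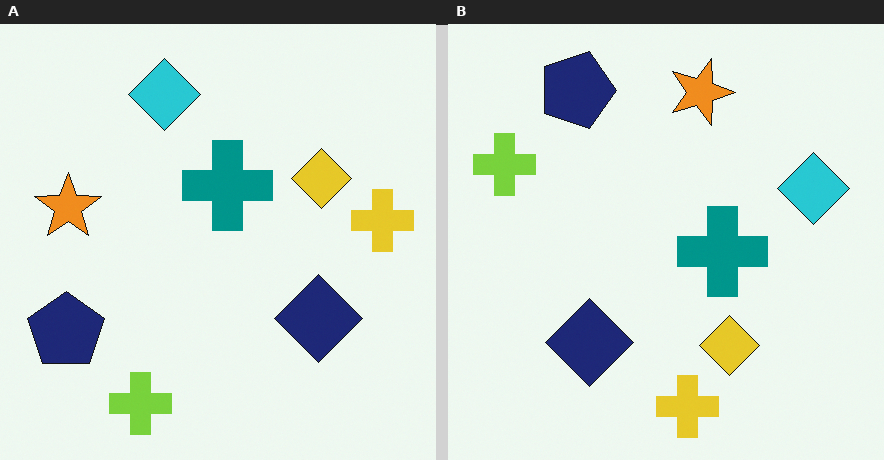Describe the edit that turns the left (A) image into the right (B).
This is the original image rotated 90° clockwise.

The lime cross sits in the bottom-left of the left (A) image and the top-left of the right (B) — consistent with a whole-image 90° clockwise rotation.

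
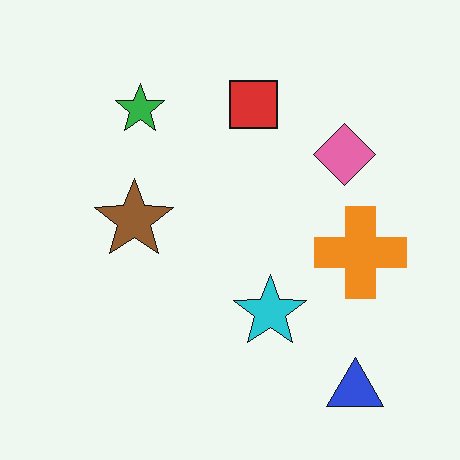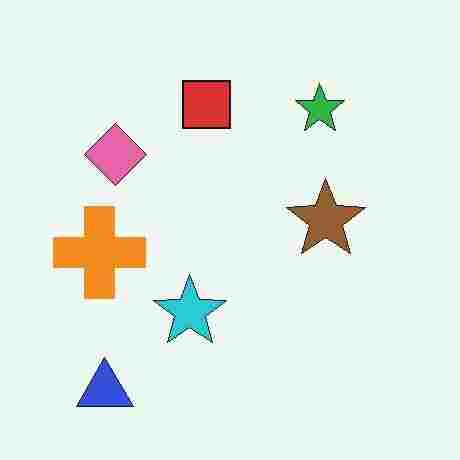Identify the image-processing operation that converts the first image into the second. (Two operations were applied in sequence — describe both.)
The image was flipped horizontally (left ↔ right), then degraded with heavy JPEG compression.

The orange cross is in the right of the first image and the left of the second — shapes on opposite sides of the vertical midline have swapped in a mirror flip. Blocky 8×8 compression artifacts appear around shape edges and the flat background shows ringing — characteristic JPEG degradation.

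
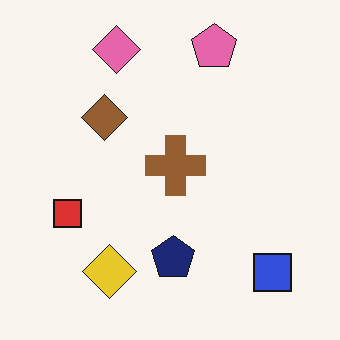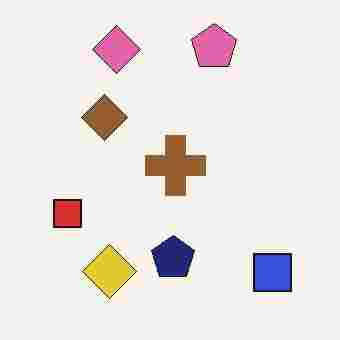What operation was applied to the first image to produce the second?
It was degraded with heavy JPEG compression.

Blocky 8×8 compression artifacts appear around shape edges and the flat background shows ringing — characteristic JPEG degradation.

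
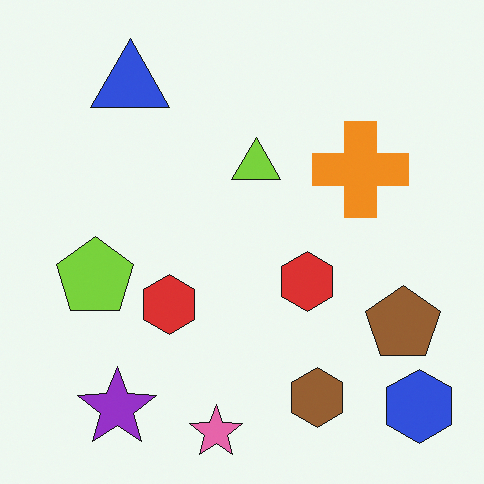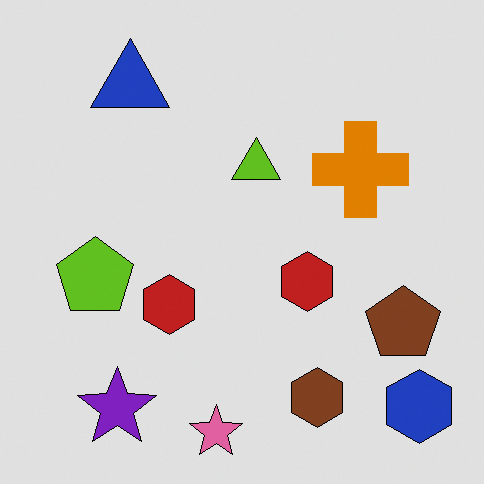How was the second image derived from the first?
It was posterized to a reduced palette.

Each flat color has snapped to a coarser quantized level — most visibly, the near-white background has dropped to a flat grey.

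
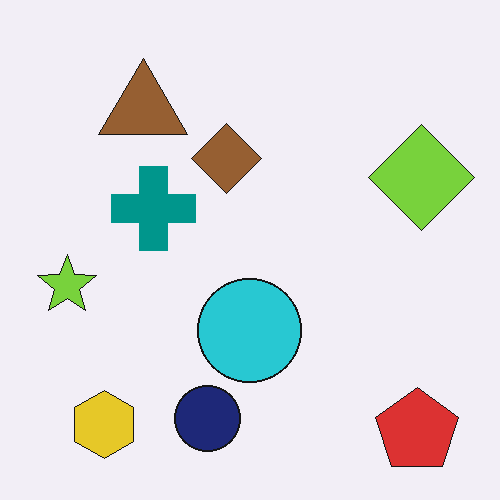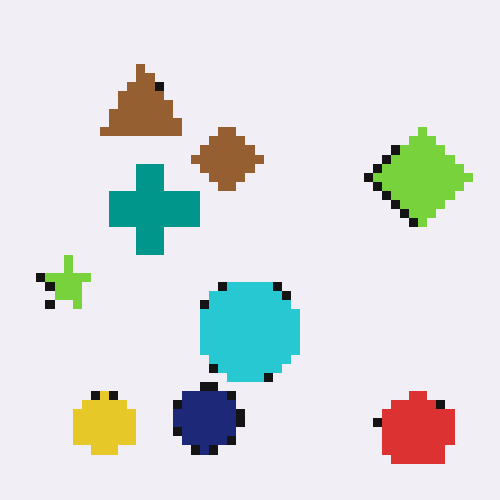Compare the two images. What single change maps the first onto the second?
Coarsely pixelated.

Shapes are reduced to large square blocks; fine edges and outlines are lost — a downscale-then-upscale (mosaic) effect.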